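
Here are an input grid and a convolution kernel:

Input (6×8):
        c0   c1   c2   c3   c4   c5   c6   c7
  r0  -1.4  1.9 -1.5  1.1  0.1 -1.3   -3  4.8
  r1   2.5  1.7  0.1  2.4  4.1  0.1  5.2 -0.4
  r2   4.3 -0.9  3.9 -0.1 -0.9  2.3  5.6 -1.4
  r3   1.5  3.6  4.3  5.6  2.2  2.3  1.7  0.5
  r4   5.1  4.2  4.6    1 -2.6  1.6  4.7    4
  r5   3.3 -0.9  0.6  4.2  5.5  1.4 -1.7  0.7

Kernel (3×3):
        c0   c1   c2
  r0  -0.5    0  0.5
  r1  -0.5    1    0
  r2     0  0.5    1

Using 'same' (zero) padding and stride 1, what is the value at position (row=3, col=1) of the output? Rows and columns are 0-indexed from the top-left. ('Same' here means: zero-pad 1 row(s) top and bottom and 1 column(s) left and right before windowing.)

9.35

The receptive field on the zero-padded input at this output position is [4.3 -0.9 3.9 / 1.5 3.6 4.3 / 5.1 4.2 4.6]. Elementwise product with the kernel and sum: 4.3·-0.5 + 3.9·0.5 + 1.5·-0.5 + 3.6·1 + 4.2·0.5 + 4.6·1.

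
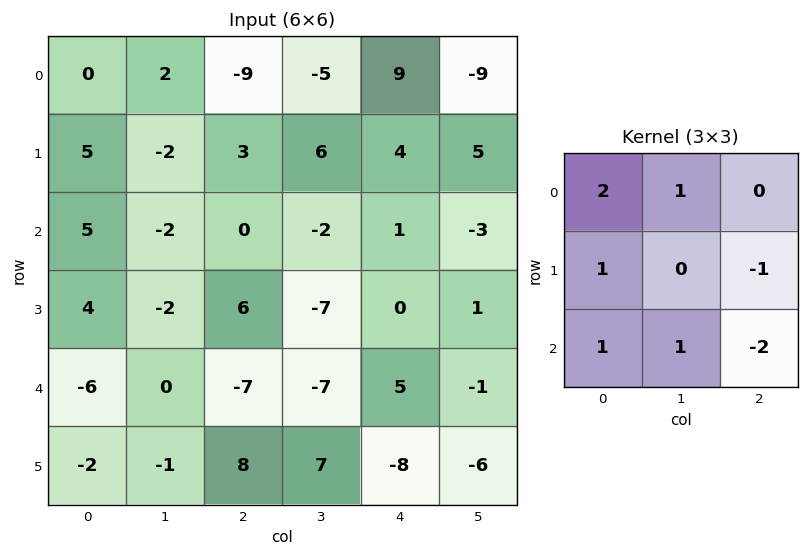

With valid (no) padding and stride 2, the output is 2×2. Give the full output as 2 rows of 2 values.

7 -28
14 -20

Output[0,0]: The receptive field on the input at this output position is [0 2 -9 / 5 -2 3 / 5 -2 0]. Elementwise product with the kernel and sum: 0·2 + 2·1 + 5·1 + 3·-1 + 5·1 + -2·1 + 0·-2.
Output[0,1]: The receptive field on the input at this output position is [-9 -5 9 / 3 6 4 / 0 -2 1]. Elementwise product with the kernel and sum: -9·2 + -5·1 + 3·1 + 4·-1 + 0·1 + -2·1 + 1·-2.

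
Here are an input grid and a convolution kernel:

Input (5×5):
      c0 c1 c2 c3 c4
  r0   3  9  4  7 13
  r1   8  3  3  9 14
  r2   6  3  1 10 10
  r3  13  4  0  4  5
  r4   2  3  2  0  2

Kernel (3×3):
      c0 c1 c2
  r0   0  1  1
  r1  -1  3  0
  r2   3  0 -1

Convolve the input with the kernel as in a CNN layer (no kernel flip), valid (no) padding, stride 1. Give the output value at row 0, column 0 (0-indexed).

The receptive field on the input at this output position is [3 9 4 / 8 3 3 / 6 3 1]. Elementwise product with the kernel and sum: 9·1 + 4·1 + 8·-1 + 3·3 + 6·3 + 1·-1.

31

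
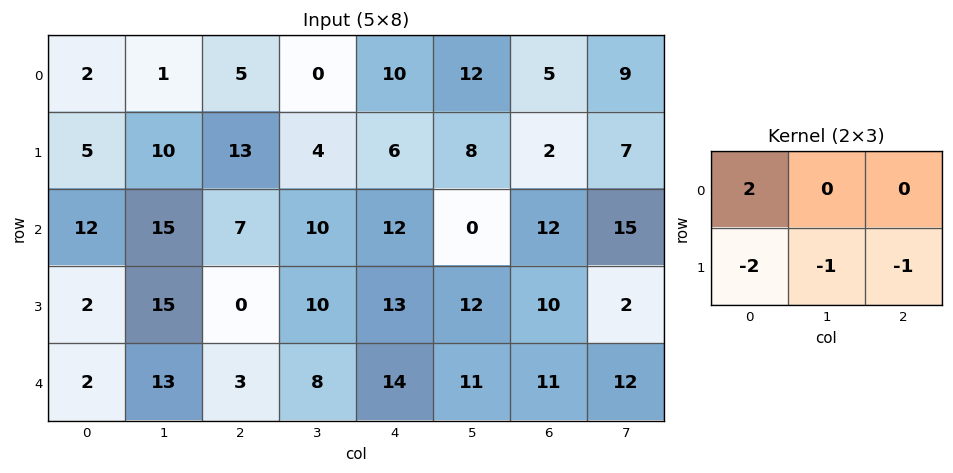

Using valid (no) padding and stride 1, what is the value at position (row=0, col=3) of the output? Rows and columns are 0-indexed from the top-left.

-22

The receptive field on the input at this output position is [0 10 12 / 4 6 8]. Elementwise product with the kernel and sum: 0·2 + 4·-2 + 6·-1 + 8·-1.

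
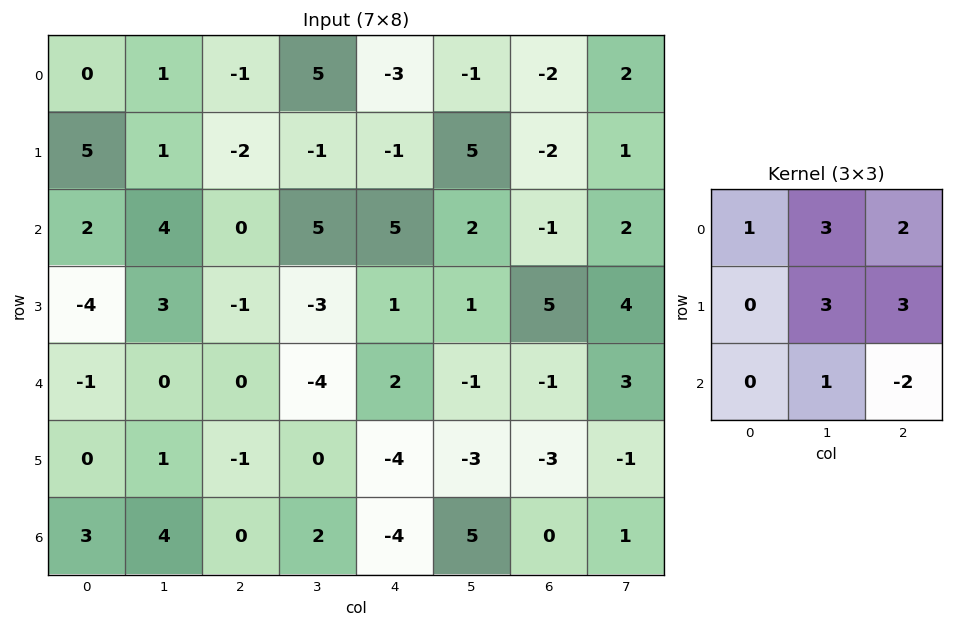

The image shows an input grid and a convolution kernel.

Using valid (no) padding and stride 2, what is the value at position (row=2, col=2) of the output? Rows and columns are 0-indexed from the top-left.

-16

The receptive field on the input at this output position is [2 -1 -1 / -4 -3 -3 / -4 5 0]. Elementwise product with the kernel and sum: 2·1 + -1·3 + -1·2 + -3·3 + -3·3 + 5·1 + 0·-2.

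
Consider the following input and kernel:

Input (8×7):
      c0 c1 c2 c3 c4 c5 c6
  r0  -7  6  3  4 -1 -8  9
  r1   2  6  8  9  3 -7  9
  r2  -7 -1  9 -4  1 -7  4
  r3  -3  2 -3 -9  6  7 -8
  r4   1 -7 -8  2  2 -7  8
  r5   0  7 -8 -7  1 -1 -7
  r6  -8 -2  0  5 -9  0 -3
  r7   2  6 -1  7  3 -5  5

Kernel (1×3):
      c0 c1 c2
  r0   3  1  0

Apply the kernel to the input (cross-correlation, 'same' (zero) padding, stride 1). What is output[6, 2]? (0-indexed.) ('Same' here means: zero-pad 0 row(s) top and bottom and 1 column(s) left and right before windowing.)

The receptive field on the zero-padded input at this output position is [-2 0 5]. Elementwise product with the kernel and sum: -2·3 + 0·1.

-6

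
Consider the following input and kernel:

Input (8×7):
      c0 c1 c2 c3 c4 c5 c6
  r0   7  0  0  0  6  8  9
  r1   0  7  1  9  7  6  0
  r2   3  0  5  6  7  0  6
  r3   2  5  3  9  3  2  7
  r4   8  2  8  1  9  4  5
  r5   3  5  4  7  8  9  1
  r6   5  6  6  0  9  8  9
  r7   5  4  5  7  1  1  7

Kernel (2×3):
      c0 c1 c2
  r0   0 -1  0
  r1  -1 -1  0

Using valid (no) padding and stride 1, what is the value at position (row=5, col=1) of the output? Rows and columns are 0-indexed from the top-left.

-16

The receptive field on the input at this output position is [5 4 7 / 6 6 0]. Elementwise product with the kernel and sum: 4·-1 + 6·-1 + 6·-1.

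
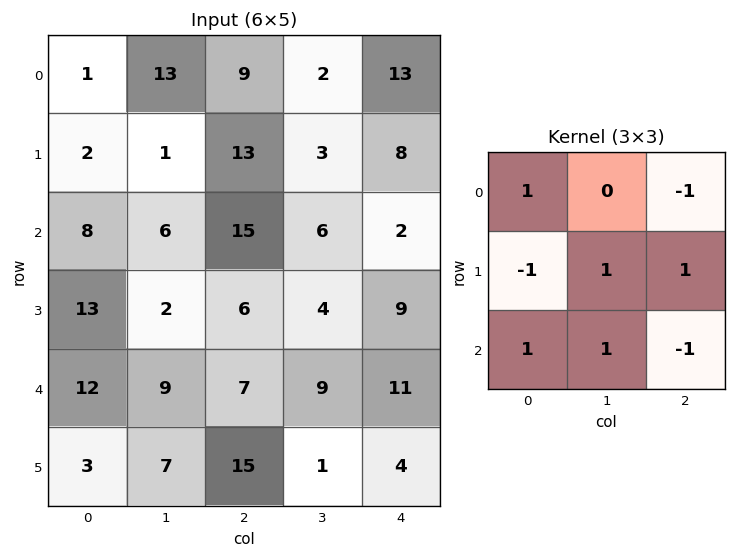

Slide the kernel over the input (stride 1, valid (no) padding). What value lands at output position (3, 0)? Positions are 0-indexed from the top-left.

6

The receptive field on the input at this output position is [13 2 6 / 12 9 7 / 3 7 15]. Elementwise product with the kernel and sum: 13·1 + 6·-1 + 12·-1 + 9·1 + 7·1 + 3·1 + 7·1 + 15·-1.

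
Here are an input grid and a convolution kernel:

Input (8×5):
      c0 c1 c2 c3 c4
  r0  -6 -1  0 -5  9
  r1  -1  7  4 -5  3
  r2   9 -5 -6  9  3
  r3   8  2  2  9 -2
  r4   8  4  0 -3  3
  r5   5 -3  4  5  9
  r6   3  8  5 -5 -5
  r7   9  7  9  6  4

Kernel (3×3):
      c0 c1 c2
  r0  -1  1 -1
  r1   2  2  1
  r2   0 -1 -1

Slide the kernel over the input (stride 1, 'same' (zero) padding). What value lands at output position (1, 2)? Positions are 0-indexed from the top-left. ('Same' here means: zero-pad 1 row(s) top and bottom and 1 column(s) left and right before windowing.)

20

The receptive field on the zero-padded input at this output position is [-1 0 -5 / 7 4 -5 / -5 -6 9]. Elementwise product with the kernel and sum: -1·-1 + 0·1 + -5·-1 + 7·2 + 4·2 + -5·1 + -6·-1 + 9·-1.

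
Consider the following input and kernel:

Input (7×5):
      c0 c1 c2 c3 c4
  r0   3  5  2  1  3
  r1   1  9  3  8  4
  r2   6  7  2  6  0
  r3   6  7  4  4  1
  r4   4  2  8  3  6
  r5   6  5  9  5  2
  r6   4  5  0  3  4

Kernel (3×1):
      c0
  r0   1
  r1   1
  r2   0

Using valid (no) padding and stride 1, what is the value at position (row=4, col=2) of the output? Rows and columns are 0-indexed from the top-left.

The receptive field on the input at this output position is [8 / 9 / 0]. Elementwise product with the kernel and sum: 8·1 + 9·1.

17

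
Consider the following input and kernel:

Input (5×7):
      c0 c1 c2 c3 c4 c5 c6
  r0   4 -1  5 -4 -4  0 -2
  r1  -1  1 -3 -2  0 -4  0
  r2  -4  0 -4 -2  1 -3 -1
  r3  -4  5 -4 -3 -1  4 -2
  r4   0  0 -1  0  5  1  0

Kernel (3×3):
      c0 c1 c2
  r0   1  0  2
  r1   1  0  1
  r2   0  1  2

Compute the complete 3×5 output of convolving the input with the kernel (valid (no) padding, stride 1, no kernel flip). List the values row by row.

2 -18 -6 -15 -13
-18 -15 -11 -8 0
-22 -3 3 0 -3

Output[0,0]: The receptive field on the input at this output position is [4 -1 5 / -1 1 -3 / -4 0 -4]. Elementwise product with the kernel and sum: 4·1 + 5·2 + -1·1 + -3·1 + 0·1 + -4·2.
Output[0,1]: The receptive field on the input at this output position is [-1 5 -4 / 1 -3 -2 / 0 -4 -2]. Elementwise product with the kernel and sum: -1·1 + -4·2 + 1·1 + -2·1 + -4·1 + -2·2.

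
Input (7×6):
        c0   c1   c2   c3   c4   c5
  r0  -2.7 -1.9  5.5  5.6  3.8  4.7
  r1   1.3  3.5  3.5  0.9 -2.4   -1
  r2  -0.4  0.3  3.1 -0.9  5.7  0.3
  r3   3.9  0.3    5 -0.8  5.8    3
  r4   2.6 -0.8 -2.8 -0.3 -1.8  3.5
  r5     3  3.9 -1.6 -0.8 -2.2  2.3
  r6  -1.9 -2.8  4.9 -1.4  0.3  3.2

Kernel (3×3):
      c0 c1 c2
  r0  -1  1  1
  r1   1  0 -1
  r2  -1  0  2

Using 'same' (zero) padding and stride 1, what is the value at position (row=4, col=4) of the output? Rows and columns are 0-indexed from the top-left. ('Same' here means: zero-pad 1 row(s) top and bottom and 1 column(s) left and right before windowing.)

The receptive field on the zero-padded input at this output position is [-0.8 5.8 3 / -0.3 -1.8 3.5 / -0.8 -2.2 2.3]. Elementwise product with the kernel and sum: -0.8·-1 + 5.8·1 + 3·1 + -0.3·1 + 3.5·-1 + -0.8·-1 + 2.3·2.

11.2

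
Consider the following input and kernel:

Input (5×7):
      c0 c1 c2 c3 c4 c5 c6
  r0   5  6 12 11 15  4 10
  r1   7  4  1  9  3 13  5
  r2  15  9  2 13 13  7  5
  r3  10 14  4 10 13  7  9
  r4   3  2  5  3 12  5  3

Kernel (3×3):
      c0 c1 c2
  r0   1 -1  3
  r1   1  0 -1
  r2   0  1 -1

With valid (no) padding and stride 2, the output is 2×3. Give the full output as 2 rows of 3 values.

Output[0,0]: The receptive field on the input at this output position is [5 6 12 / 7 4 1 / 15 9 2]. Elementwise product with the kernel and sum: 5·1 + 6·-1 + 12·3 + 7·1 + 1·-1 + 9·1 + 2·-1.

48 44 41
15 10 27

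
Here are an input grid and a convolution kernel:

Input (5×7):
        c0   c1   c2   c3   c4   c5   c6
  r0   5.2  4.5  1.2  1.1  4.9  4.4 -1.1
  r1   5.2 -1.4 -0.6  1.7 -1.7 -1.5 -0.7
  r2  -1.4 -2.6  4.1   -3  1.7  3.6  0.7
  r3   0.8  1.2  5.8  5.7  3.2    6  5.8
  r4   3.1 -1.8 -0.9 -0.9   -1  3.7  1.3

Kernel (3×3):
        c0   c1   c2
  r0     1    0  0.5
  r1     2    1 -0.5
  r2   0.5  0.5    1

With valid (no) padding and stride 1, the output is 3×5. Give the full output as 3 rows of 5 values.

Output[0,0]: The receptive field on the input at this output position is [5.2 4.5 1.2 / 5.2 -1.4 -0.6 / -1.4 -2.6 4.1]. Elementwise product with the kernel and sum: 5.2·1 + 1.2·0.5 + 5.2·2 + -1.4·1 + -0.6·-0.5 + -1.4·0.5 + -2.6·0.5 + 4.1·1.
Output[0,1]: The receptive field on the input at this output position is [4.5 1.2 1.1 / -1.4 -0.6 1.7 / -2.6 4.1 -3]. Elementwise product with the kernel and sum: 4.5·1 + 1.1·0.5 + -1.4·2 + -0.6·1 + 1.7·-0.5 + -2.6·0.5 + 4.1·0.5 + -3·1.

17.2 -1.45 7.25 8.7 3.15
4.25 9.05 11.85 5.3 15
0.3 -1 18.75 13.15 14.2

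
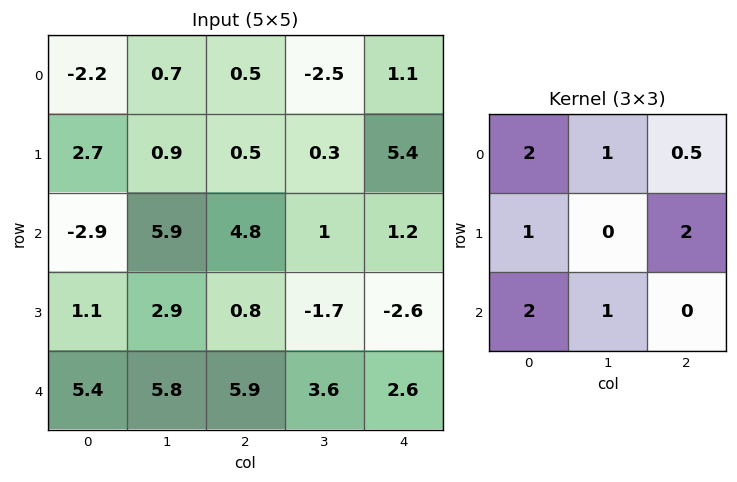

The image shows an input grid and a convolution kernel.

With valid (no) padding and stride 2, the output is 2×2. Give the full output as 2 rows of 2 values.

Output[0,0]: The receptive field on the input at this output position is [-2.2 0.7 0.5 / 2.7 0.9 0.5 / -2.9 5.9 4.8]. Elementwise product with the kernel and sum: -2.2·2 + 0.7·1 + 0.5·0.5 + 2.7·1 + 0.5·2 + -2.9·2 + 5.9·1.

0.35 20.95
21.8 22.2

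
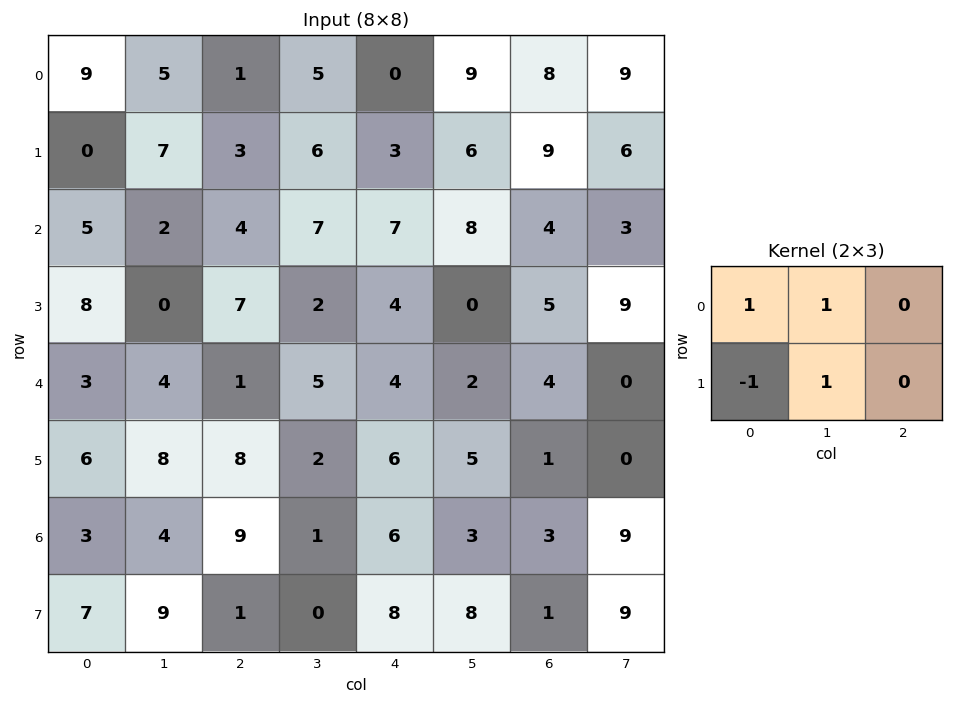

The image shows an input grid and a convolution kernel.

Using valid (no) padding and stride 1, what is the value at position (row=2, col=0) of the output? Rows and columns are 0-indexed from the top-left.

The receptive field on the input at this output position is [5 2 4 / 8 0 7]. Elementwise product with the kernel and sum: 5·1 + 2·1 + 8·-1 + 0·1.

-1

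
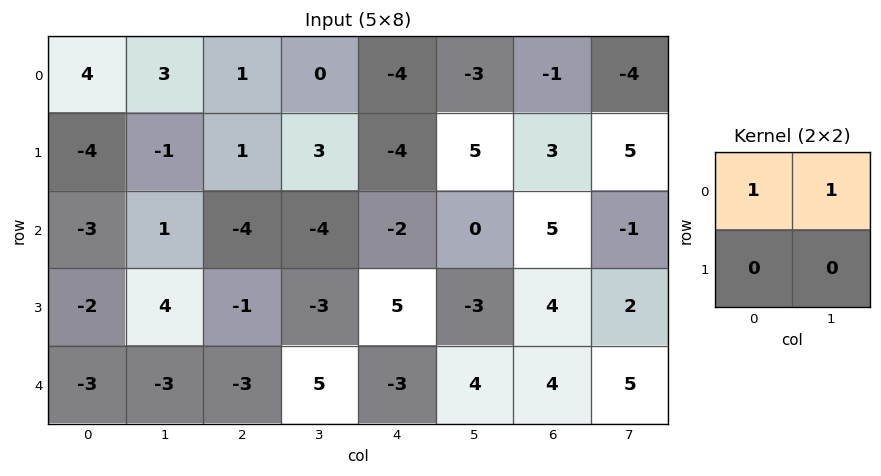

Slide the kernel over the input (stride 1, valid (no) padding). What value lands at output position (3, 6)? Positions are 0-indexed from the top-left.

The receptive field on the input at this output position is [4 2 / 4 5]. Elementwise product with the kernel and sum: 4·1 + 2·1.

6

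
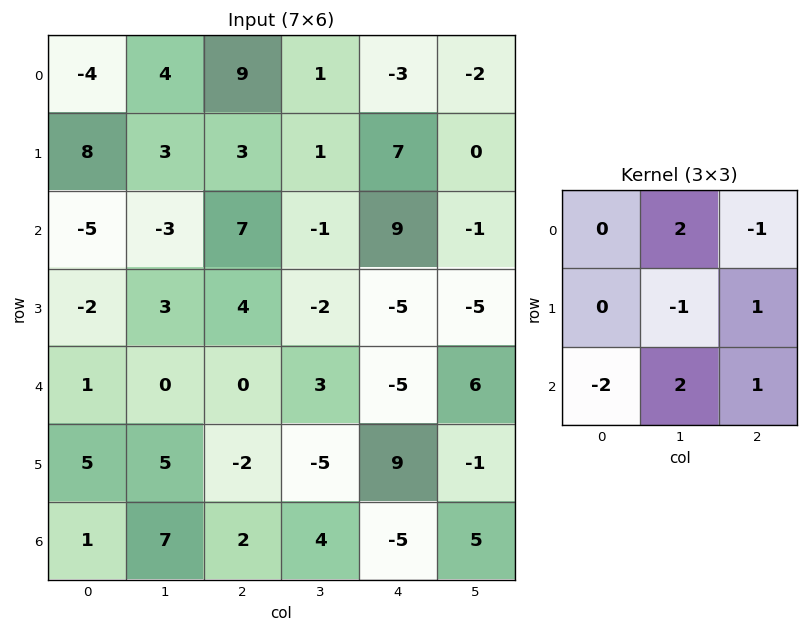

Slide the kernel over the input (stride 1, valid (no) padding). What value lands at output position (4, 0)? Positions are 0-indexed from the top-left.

7

The receptive field on the input at this output position is [1 0 0 / 5 5 -2 / 1 7 2]. Elementwise product with the kernel and sum: 0·2 + 0·-1 + 5·-1 + -2·1 + 1·-2 + 7·2 + 2·1.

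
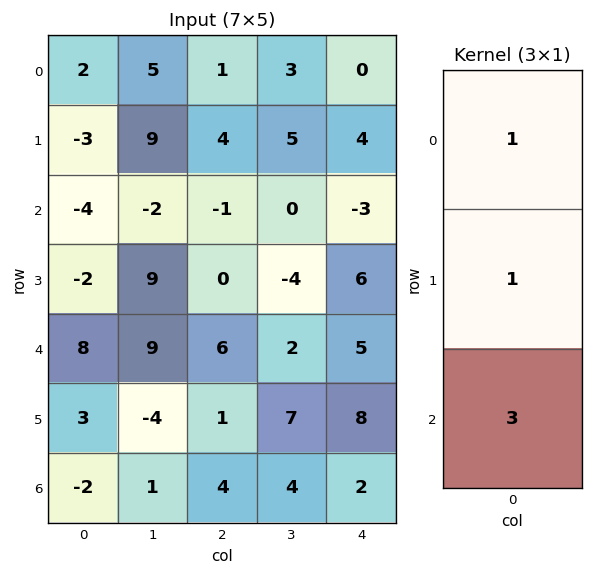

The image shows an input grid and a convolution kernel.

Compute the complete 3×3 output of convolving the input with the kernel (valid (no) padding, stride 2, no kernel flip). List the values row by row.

Output[0,0]: The receptive field on the input at this output position is [2 / -3 / -4]. Elementwise product with the kernel and sum: 2·1 + -3·1 + -4·3.
Output[0,1]: The receptive field on the input at this output position is [1 / 4 / -1]. Elementwise product with the kernel and sum: 1·1 + 4·1 + -1·3.

-13 2 -5
18 17 18
5 19 19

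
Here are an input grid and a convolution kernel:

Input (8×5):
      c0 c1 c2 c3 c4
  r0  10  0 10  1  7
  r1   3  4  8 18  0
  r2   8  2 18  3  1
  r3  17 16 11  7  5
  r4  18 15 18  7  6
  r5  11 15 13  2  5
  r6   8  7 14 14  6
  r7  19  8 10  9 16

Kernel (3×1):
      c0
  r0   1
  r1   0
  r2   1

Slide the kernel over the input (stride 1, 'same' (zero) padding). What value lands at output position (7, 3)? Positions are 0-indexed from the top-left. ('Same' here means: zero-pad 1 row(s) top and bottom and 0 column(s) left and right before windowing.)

The receptive field on the zero-padded input at this output position is [14 / 9 / 0]. Elementwise product with the kernel and sum: 14·1 + 0·1.

14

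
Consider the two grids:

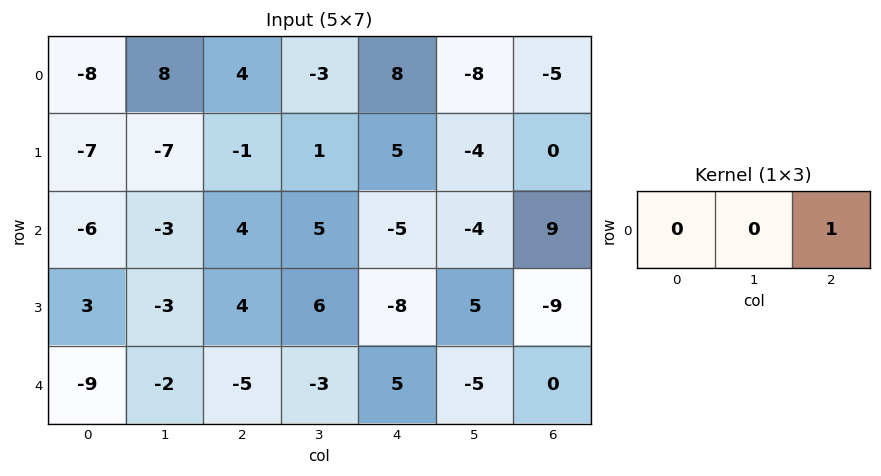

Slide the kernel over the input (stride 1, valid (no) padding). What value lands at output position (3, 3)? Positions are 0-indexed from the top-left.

The receptive field on the input at this output position is [6 -8 5]. Elementwise product with the kernel and sum: 5·1.

5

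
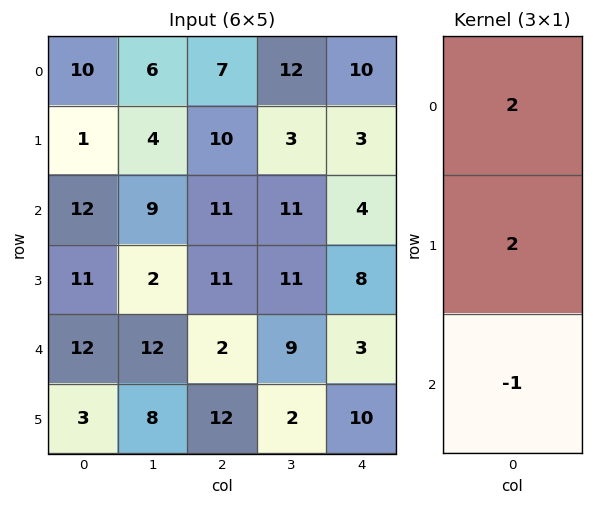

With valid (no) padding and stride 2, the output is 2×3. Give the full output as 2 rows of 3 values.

10 23 22
34 42 21

Output[0,0]: The receptive field on the input at this output position is [10 / 1 / 12]. Elementwise product with the kernel and sum: 10·2 + 1·2 + 12·-1.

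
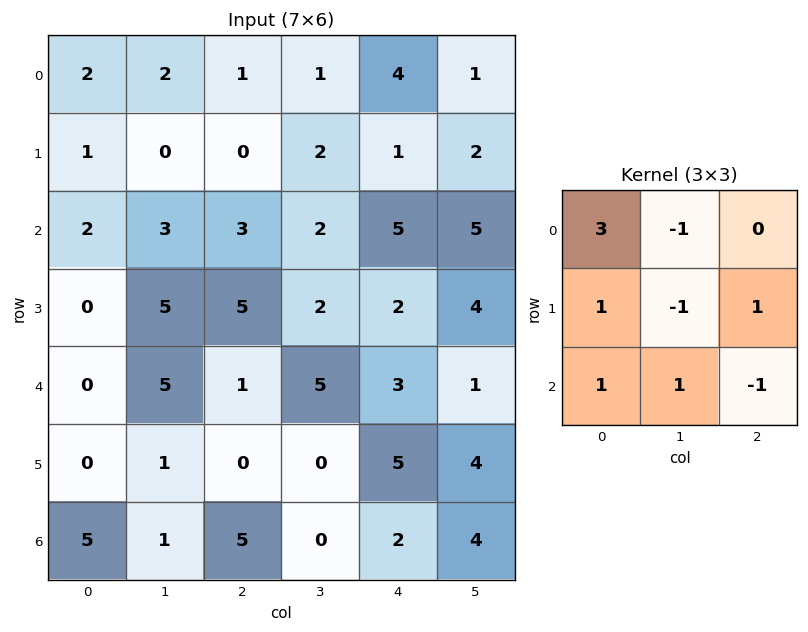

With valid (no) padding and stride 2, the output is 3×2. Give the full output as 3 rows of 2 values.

Output[0,0]: The receptive field on the input at this output position is [2 2 1 / 1 0 0 / 2 3 3]. Elementwise product with the kernel and sum: 2·3 + 2·-1 + 1·1 + 0·-1 + 0·1 + 2·1 + 3·1 + 3·-1.
Output[0,1]: The receptive field on the input at this output position is [1 1 4 / 0 2 1 / 3 2 5]. Elementwise product with the kernel and sum: 1·3 + 1·-1 + 0·1 + 2·-1 + 1·1 + 3·1 + 2·1 + 5·-1.

7 1
7 15
-5 6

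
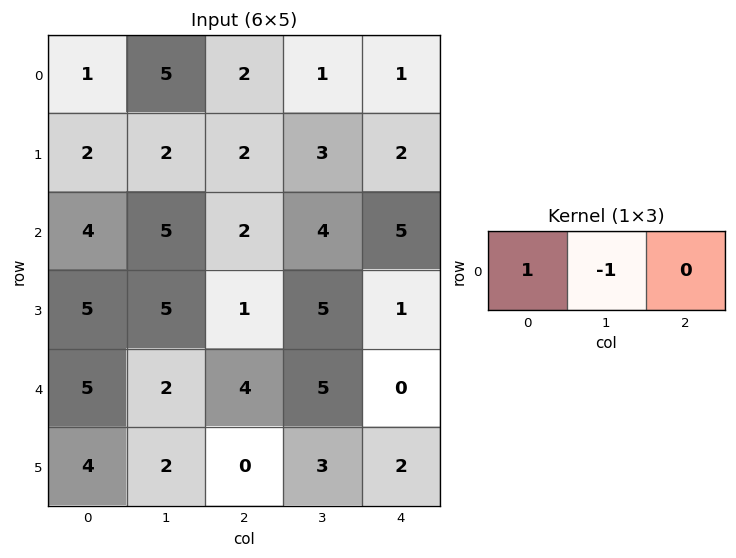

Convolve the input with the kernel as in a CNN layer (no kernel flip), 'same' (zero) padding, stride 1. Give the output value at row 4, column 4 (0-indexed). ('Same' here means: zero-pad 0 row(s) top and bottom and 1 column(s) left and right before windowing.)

5

The receptive field on the zero-padded input at this output position is [5 0 0]. Elementwise product with the kernel and sum: 5·1 + 0·-1.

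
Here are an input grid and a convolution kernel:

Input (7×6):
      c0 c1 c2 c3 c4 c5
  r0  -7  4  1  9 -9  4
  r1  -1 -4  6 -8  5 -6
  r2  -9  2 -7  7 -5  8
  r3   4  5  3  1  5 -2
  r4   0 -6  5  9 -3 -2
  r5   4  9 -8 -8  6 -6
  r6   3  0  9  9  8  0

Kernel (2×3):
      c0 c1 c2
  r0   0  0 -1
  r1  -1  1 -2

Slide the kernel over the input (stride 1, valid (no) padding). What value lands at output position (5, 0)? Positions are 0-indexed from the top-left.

-13

The receptive field on the input at this output position is [4 9 -8 / 3 0 9]. Elementwise product with the kernel and sum: -8·-1 + 3·-1 + 0·1 + 9·-2.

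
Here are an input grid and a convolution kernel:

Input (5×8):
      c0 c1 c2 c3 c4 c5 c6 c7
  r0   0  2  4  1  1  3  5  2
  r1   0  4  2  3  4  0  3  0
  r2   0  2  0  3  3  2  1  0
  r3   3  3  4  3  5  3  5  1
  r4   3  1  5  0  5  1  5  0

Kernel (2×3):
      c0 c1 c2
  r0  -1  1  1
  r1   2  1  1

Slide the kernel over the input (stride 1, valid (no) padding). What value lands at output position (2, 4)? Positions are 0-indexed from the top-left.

18

The receptive field on the input at this output position is [3 2 1 / 5 3 5]. Elementwise product with the kernel and sum: 3·-1 + 2·1 + 1·1 + 5·2 + 3·1 + 5·1.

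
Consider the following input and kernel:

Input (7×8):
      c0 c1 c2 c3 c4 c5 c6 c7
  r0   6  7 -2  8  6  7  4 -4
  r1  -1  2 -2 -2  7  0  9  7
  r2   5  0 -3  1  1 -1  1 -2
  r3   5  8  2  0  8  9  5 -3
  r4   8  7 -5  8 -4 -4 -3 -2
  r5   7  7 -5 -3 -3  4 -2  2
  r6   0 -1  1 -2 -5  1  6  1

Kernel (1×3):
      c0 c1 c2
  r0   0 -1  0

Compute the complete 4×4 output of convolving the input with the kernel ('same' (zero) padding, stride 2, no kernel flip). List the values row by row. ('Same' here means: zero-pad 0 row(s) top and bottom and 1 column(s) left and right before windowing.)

-6 2 -6 -4
-5 3 -1 -1
-8 5 4 3
0 -1 5 -6

Output[0,0]: The receptive field on the zero-padded input at this output position is [0 6 7]. Elementwise product with the kernel and sum: 6·-1.
Output[0,1]: The receptive field on the zero-padded input at this output position is [7 -2 8]. Elementwise product with the kernel and sum: -2·-1.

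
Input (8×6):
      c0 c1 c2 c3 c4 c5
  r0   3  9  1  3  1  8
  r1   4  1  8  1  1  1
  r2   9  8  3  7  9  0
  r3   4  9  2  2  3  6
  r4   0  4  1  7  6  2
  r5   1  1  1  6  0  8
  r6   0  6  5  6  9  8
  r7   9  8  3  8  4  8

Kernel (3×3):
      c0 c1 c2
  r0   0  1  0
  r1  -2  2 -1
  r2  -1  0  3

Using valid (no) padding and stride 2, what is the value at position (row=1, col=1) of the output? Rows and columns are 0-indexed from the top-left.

21

The receptive field on the input at this output position is [3 7 9 / 2 2 3 / 1 7 6]. Elementwise product with the kernel and sum: 7·1 + 2·-2 + 2·2 + 3·-1 + 1·-1 + 6·3.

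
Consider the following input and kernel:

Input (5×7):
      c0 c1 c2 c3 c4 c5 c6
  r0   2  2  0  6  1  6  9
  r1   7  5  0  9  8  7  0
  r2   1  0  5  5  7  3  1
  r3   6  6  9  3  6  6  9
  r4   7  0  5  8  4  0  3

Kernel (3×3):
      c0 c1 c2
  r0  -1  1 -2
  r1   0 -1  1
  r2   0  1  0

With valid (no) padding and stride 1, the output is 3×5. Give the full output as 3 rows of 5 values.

-5 0 8 -11 -17
9 -14 -2 -13 3
-8 -6 -3 0 -3

Output[0,0]: The receptive field on the input at this output position is [2 2 0 / 7 5 0 / 1 0 5]. Elementwise product with the kernel and sum: 2·-1 + 2·1 + 0·-2 + 5·-1 + 0·1 + 0·1.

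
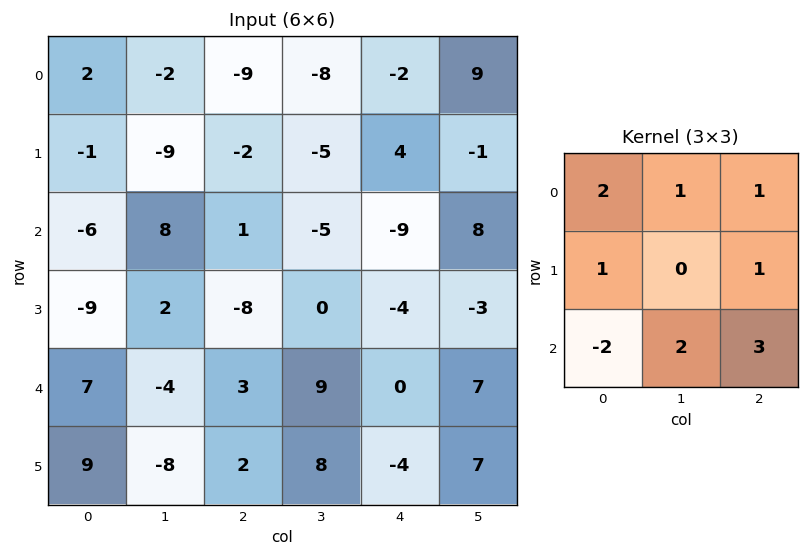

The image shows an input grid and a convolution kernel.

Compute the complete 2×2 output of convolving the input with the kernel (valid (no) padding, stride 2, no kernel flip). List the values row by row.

21 -65
-33 -12

Output[0,0]: The receptive field on the input at this output position is [2 -2 -9 / -1 -9 -2 / -6 8 1]. Elementwise product with the kernel and sum: 2·2 + -2·1 + -9·1 + -1·1 + -2·1 + -6·-2 + 8·2 + 1·3.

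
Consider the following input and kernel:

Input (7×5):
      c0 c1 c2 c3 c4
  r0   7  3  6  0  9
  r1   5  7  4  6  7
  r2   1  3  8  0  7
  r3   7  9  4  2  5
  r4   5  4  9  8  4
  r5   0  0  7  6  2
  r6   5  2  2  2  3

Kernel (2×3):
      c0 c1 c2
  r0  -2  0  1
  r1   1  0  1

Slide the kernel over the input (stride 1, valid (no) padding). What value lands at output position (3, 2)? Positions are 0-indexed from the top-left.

10

The receptive field on the input at this output position is [4 2 5 / 9 8 4]. Elementwise product with the kernel and sum: 4·-2 + 5·1 + 9·1 + 4·1.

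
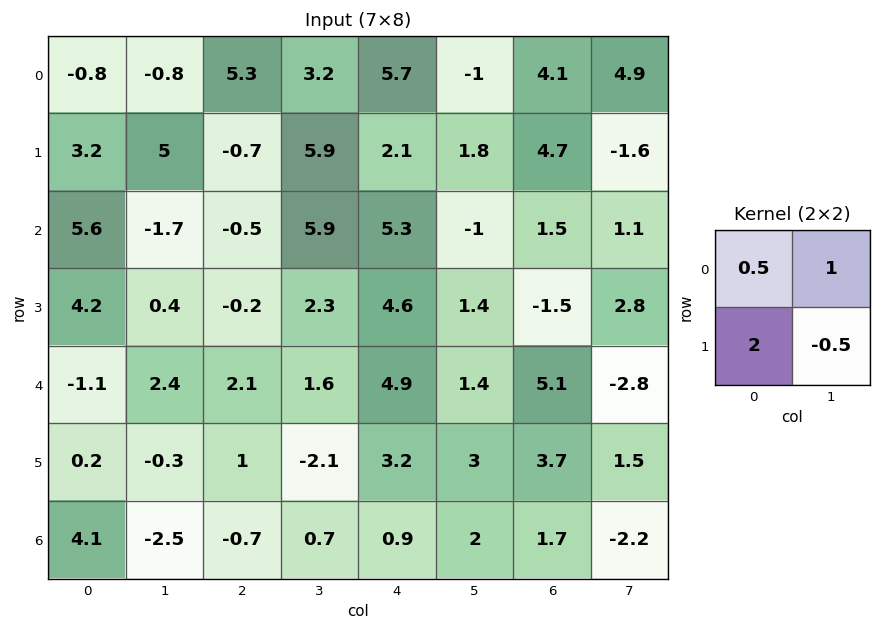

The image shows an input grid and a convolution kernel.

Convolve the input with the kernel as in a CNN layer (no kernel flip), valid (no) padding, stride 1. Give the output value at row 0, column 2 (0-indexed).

1.5

The receptive field on the input at this output position is [5.3 3.2 / -0.7 5.9]. Elementwise product with the kernel and sum: 5.3·0.5 + 3.2·1 + -0.7·2 + 5.9·-0.5.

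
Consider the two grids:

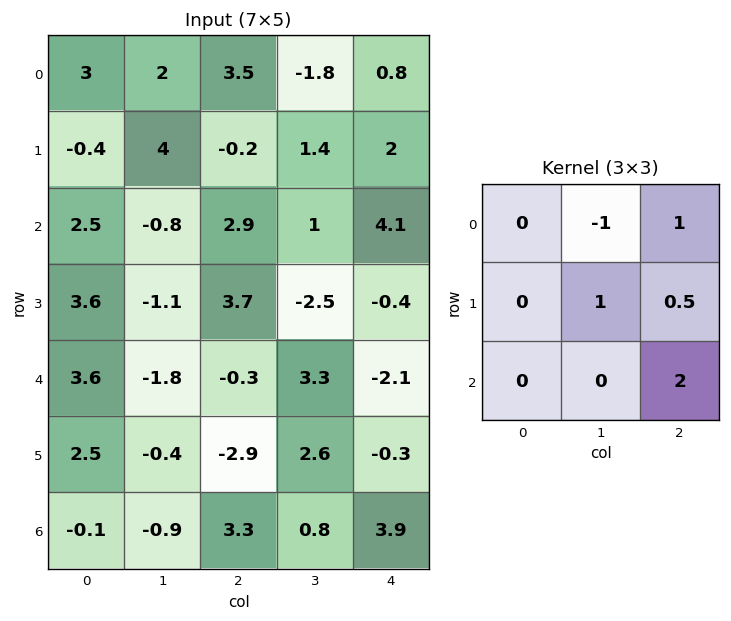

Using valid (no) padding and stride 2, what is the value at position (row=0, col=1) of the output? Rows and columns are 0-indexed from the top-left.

13.2

The receptive field on the input at this output position is [3.5 -1.8 0.8 / -0.2 1.4 2 / 2.9 1 4.1]. Elementwise product with the kernel and sum: -1.8·-1 + 0.8·1 + 1.4·1 + 2·0.5 + 4.1·2.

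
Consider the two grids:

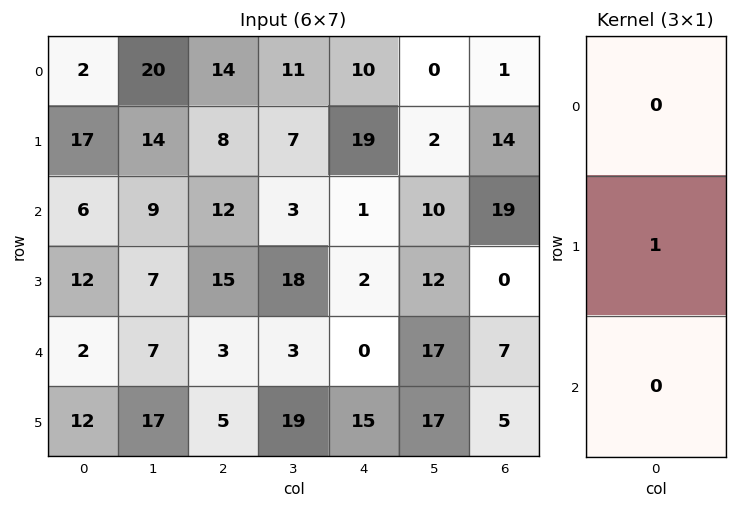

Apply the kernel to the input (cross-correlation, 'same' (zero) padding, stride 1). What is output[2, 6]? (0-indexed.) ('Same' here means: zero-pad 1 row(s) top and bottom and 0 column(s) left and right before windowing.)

19

The receptive field on the zero-padded input at this output position is [14 / 19 / 0]. Elementwise product with the kernel and sum: 19·1.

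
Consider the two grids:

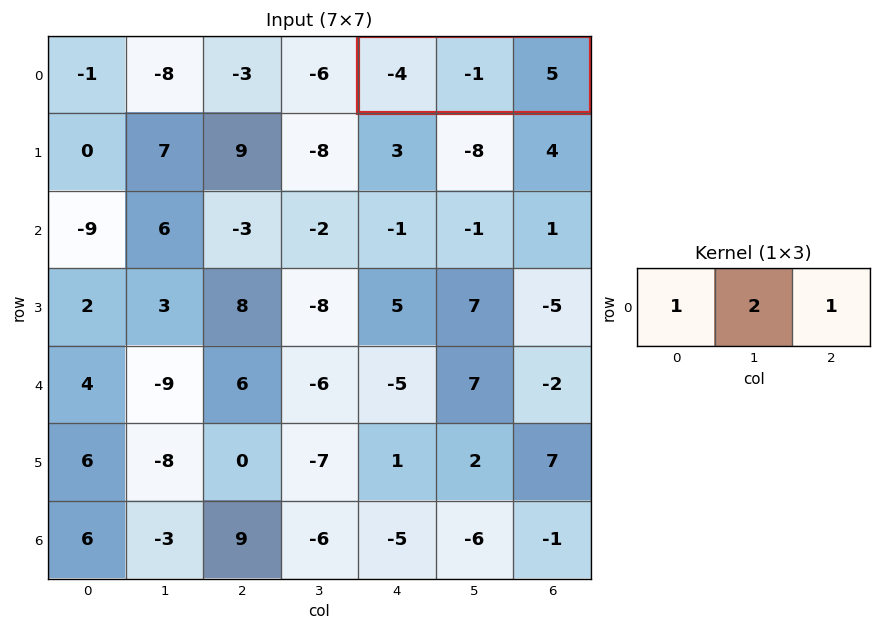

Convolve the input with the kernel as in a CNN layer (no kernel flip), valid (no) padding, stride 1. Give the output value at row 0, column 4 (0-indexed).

The receptive field on the input at this output position is [-4 -1 5]. Elementwise product with the kernel and sum: -4·1 + -1·2 + 5·1.

-1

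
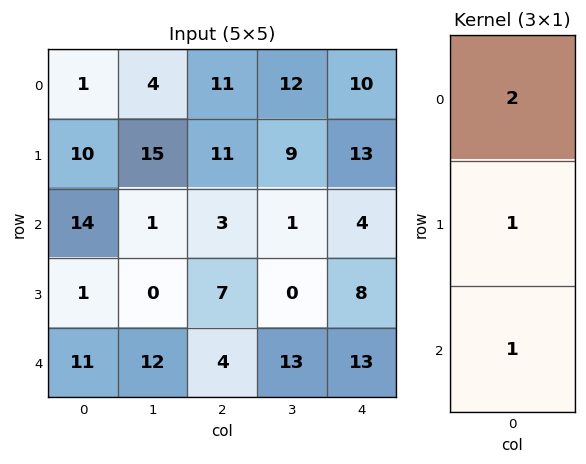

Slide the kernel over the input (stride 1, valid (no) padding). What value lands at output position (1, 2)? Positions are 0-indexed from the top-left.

The receptive field on the input at this output position is [11 / 3 / 7]. Elementwise product with the kernel and sum: 11·2 + 3·1 + 7·1.

32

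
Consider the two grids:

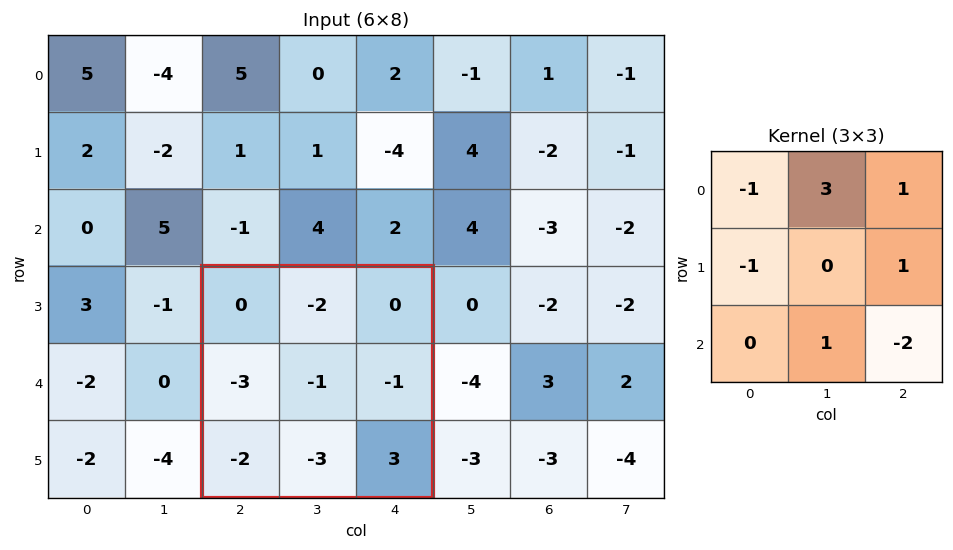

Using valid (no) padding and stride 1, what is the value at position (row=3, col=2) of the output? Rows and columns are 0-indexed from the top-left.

The receptive field on the input at this output position is [0 -2 0 / -3 -1 -1 / -2 -3 3]. Elementwise product with the kernel and sum: 0·-1 + -2·3 + 0·1 + -3·-1 + -1·1 + -3·1 + 3·-2.

-13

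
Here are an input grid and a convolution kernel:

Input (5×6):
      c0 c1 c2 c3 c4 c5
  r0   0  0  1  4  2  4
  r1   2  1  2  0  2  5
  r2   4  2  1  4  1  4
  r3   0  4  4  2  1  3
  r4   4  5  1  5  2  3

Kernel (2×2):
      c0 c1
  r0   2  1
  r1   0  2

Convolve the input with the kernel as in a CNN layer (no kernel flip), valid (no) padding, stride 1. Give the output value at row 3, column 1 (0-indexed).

The receptive field on the input at this output position is [4 4 / 5 1]. Elementwise product with the kernel and sum: 4·2 + 4·1 + 1·2.

14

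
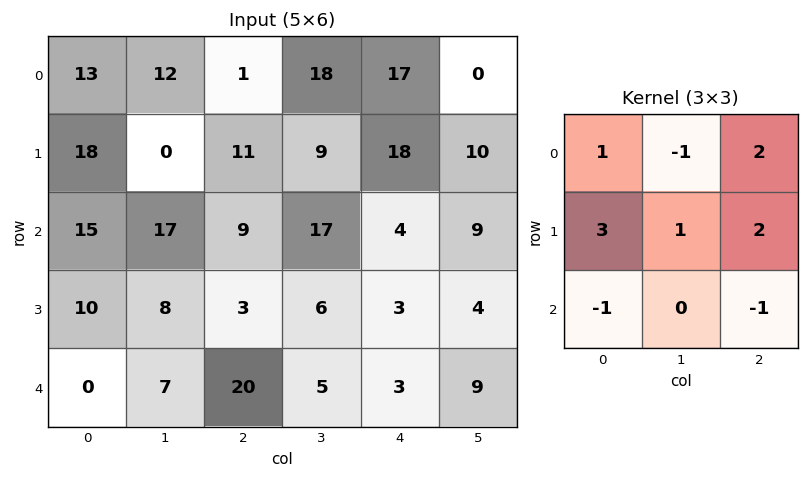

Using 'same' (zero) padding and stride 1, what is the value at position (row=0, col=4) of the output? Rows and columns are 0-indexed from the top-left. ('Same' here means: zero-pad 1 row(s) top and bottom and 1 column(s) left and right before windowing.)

The receptive field on the zero-padded input at this output position is [0 0 0 / 18 17 0 / 9 18 10]. Elementwise product with the kernel and sum: 0·1 + 0·-1 + 0·2 + 18·3 + 17·1 + 0·2 + 9·-1 + 10·-1.

52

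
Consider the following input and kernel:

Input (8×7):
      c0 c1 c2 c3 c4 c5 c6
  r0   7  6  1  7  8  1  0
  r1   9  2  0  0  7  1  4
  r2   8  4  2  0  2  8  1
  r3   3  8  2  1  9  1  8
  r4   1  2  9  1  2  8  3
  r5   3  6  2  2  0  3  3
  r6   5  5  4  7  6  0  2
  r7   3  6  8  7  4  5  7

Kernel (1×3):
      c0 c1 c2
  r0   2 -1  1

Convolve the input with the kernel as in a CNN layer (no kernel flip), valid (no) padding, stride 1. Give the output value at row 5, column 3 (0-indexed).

The receptive field on the input at this output position is [2 0 3]. Elementwise product with the kernel and sum: 2·2 + 0·-1 + 3·1.

7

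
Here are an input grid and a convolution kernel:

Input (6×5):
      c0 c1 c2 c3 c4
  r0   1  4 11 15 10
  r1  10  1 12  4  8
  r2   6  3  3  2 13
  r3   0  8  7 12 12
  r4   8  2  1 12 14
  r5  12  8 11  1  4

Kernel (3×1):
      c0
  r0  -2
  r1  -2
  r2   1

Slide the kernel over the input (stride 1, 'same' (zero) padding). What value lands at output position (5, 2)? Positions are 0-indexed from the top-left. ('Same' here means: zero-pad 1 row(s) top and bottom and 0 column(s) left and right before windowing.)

-24

The receptive field on the zero-padded input at this output position is [1 / 11 / 0]. Elementwise product with the kernel and sum: 1·-2 + 11·-2 + 0·1.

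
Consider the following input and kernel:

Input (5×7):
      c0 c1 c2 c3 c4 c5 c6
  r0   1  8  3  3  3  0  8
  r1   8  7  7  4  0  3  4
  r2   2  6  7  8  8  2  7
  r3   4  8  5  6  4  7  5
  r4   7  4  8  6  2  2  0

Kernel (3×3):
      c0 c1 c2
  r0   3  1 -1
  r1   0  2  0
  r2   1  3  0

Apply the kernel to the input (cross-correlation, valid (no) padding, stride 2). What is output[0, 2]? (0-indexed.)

21

The receptive field on the input at this output position is [3 0 8 / 0 3 4 / 8 2 7]. Elementwise product with the kernel and sum: 3·3 + 0·1 + 8·-1 + 3·2 + 8·1 + 2·3.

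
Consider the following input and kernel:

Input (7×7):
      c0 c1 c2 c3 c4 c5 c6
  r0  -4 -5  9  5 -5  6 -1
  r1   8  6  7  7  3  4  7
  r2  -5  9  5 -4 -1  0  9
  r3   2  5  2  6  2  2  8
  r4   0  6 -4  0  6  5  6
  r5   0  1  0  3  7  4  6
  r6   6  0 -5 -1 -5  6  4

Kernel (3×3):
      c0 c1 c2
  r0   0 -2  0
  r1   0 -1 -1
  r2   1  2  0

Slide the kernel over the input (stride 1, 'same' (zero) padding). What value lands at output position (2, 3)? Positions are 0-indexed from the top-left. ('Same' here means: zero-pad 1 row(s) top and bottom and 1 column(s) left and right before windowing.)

The receptive field on the zero-padded input at this output position is [7 7 3 / 5 -4 -1 / 2 6 2]. Elementwise product with the kernel and sum: 7·-2 + -4·-1 + -1·-1 + 2·1 + 6·2.

5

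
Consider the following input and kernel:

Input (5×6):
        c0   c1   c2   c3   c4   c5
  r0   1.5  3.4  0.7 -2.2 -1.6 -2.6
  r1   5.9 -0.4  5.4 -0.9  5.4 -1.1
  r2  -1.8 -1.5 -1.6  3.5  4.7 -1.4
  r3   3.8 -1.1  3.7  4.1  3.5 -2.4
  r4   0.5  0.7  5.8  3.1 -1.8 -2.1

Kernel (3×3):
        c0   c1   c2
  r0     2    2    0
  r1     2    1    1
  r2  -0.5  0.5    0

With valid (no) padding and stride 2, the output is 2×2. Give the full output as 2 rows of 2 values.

26.75 14.85
3.7 17.45

Output[0,0]: The receptive field on the input at this output position is [1.5 3.4 0.7 / 5.9 -0.4 5.4 / -1.8 -1.5 -1.6]. Elementwise product with the kernel and sum: 1.5·2 + 3.4·2 + 5.9·2 + -0.4·1 + 5.4·1 + -1.8·-0.5 + -1.5·0.5.
Output[0,1]: The receptive field on the input at this output position is [0.7 -2.2 -1.6 / 5.4 -0.9 5.4 / -1.6 3.5 4.7]. Elementwise product with the kernel and sum: 0.7·2 + -2.2·2 + 5.4·2 + -0.9·1 + 5.4·1 + -1.6·-0.5 + 3.5·0.5.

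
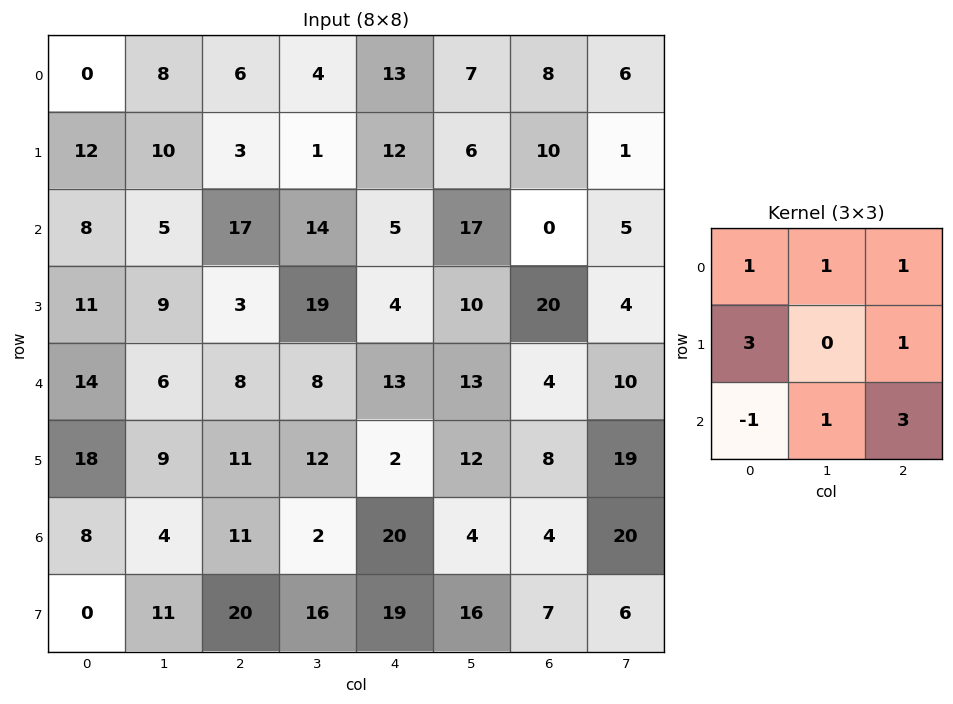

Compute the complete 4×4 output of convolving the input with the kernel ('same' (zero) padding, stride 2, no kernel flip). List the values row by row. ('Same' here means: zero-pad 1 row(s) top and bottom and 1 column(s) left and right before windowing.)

50 24 48 34
65 94 93 95
71 95 96 136
64 103 87 80

Output[0,0]: The receptive field on the zero-padded input at this output position is [0 0 0 / 0 0 8 / 0 12 10]. Elementwise product with the kernel and sum: 0·1 + 0·1 + 0·1 + 0·3 + 8·1 + 0·-1 + 12·1 + 10·3.
Output[0,1]: The receptive field on the zero-padded input at this output position is [0 0 0 / 8 6 4 / 10 3 1]. Elementwise product with the kernel and sum: 0·1 + 0·1 + 0·1 + 8·3 + 4·1 + 10·-1 + 3·1 + 1·3.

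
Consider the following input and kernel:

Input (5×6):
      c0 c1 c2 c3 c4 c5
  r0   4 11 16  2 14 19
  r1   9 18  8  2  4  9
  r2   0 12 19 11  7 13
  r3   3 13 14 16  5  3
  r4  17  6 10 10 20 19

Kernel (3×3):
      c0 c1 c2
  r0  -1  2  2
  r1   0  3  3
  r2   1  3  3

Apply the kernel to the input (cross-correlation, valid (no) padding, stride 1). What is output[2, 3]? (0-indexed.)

180

The receptive field on the input at this output position is [11 7 13 / 16 5 3 / 10 20 19]. Elementwise product with the kernel and sum: 11·-1 + 7·2 + 13·2 + 5·3 + 3·3 + 10·1 + 20·3 + 19·3.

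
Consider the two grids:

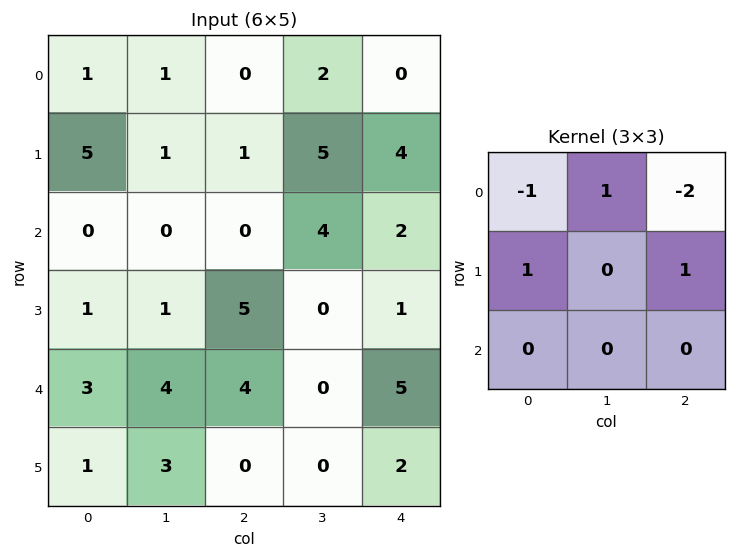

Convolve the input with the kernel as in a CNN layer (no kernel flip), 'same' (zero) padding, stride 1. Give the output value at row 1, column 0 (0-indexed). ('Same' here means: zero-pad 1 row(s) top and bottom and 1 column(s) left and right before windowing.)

0

The receptive field on the zero-padded input at this output position is [0 1 1 / 0 5 1 / 0 0 0]. Elementwise product with the kernel and sum: 0·-1 + 1·1 + 1·-2 + 0·1 + 1·1.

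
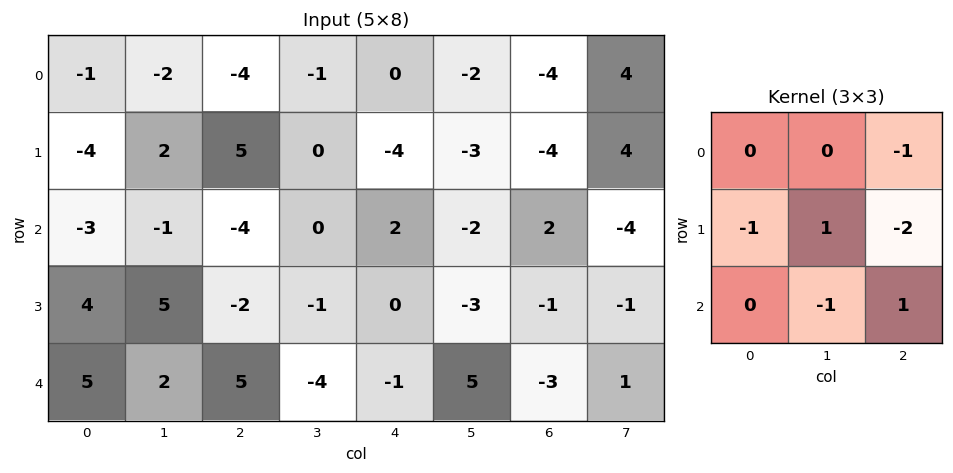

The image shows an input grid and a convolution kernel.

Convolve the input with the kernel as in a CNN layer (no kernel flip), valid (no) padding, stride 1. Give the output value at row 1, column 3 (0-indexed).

6

The receptive field on the input at this output position is [0 -4 -3 / 0 2 -2 / -1 0 -3]. Elementwise product with the kernel and sum: -3·-1 + 0·-1 + 2·1 + -2·-2 + 0·-1 + -3·1.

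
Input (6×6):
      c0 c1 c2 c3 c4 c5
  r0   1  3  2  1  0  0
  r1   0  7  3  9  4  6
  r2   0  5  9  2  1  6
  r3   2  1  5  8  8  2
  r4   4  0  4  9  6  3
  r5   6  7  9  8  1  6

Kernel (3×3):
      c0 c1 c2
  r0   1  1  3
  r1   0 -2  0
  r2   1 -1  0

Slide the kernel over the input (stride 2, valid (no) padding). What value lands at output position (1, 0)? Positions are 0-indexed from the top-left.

34

The receptive field on the input at this output position is [0 5 9 / 2 1 5 / 4 0 4]. Elementwise product with the kernel and sum: 0·1 + 5·1 + 9·3 + 1·-2 + 4·1 + 0·-1.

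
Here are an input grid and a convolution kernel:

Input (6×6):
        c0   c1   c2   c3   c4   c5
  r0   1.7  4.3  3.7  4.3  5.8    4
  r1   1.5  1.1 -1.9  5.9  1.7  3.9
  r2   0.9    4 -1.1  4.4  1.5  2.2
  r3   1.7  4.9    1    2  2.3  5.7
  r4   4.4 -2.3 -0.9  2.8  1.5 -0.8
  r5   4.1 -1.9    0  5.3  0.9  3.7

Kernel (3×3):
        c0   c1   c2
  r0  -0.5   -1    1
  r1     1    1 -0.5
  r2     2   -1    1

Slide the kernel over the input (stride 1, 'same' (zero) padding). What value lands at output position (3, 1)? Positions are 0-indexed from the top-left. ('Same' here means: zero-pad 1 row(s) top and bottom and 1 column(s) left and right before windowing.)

The receptive field on the zero-padded input at this output position is [0.9 4 -1.1 / 1.7 4.9 1 / 4.4 -2.3 -0.9]. Elementwise product with the kernel and sum: 0.9·-0.5 + 4·-1 + -1.1·1 + 1.7·1 + 4.9·1 + 1·-0.5 + 4.4·2 + -2.3·-1 + -0.9·1.

10.75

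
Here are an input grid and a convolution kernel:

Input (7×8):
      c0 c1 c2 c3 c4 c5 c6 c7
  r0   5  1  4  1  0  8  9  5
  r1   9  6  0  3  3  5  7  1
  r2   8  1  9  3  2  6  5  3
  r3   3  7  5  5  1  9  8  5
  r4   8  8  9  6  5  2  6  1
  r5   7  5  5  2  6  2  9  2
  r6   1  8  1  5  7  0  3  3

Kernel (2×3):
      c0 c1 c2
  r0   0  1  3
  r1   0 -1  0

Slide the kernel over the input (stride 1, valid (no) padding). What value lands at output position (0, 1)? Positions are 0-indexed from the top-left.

The receptive field on the input at this output position is [1 4 1 / 6 0 3]. Elementwise product with the kernel and sum: 4·1 + 1·3 + 0·-1.

7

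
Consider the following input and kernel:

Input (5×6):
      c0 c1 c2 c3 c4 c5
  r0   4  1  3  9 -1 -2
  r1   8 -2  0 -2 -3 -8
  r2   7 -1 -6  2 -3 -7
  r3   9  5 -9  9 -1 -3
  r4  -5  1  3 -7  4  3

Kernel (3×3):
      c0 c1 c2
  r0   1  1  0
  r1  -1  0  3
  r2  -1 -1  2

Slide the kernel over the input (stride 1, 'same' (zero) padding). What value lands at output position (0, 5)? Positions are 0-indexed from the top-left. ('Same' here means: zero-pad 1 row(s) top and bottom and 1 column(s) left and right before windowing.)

12

The receptive field on the zero-padded input at this output position is [0 0 0 / -1 -2 0 / -3 -8 0]. Elementwise product with the kernel and sum: 0·1 + 0·1 + -1·-1 + 0·3 + -3·-1 + -8·-1 + 0·2.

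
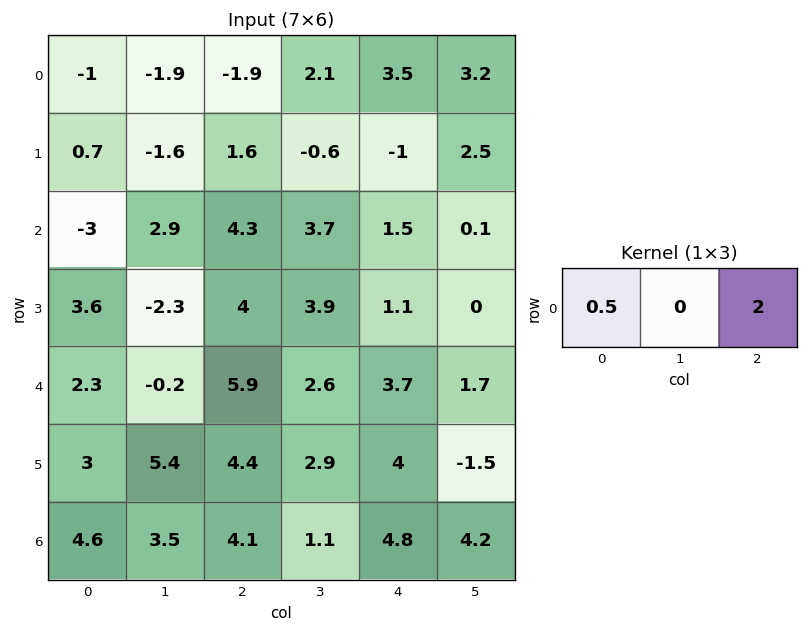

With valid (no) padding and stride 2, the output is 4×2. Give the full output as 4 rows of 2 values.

Output[0,0]: The receptive field on the input at this output position is [-1 -1.9 -1.9]. Elementwise product with the kernel and sum: -1·0.5 + -1.9·2.

-4.3 6.05
7.1 5.15
12.95 10.35
10.5 11.65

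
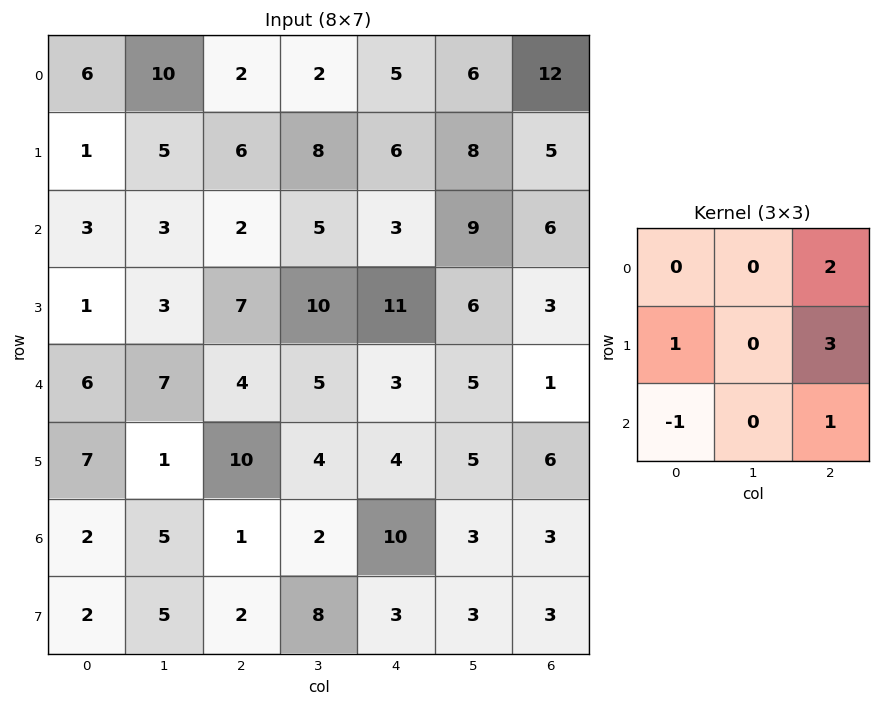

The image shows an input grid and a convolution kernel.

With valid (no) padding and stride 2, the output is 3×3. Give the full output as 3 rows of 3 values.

Output[0,0]: The receptive field on the input at this output position is [6 10 2 / 1 5 6 / 3 3 2]. Elementwise product with the kernel and sum: 2·2 + 1·1 + 6·3 + 3·-1 + 2·1.
Output[0,1]: The receptive field on the input at this output position is [2 2 5 / 6 8 6 / 2 5 3]. Elementwise product with the kernel and sum: 5·2 + 6·1 + 6·3 + 2·-1 + 3·1.

22 35 48
24 45 30
44 37 17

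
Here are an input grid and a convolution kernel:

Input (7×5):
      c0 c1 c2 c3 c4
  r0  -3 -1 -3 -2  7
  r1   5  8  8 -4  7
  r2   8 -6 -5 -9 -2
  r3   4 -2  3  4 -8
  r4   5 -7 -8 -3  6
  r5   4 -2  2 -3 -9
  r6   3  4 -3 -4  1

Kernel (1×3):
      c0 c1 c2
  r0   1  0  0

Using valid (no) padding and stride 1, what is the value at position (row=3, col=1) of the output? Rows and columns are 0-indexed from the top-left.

-2

The receptive field on the input at this output position is [-2 3 4]. Elementwise product with the kernel and sum: -2·1.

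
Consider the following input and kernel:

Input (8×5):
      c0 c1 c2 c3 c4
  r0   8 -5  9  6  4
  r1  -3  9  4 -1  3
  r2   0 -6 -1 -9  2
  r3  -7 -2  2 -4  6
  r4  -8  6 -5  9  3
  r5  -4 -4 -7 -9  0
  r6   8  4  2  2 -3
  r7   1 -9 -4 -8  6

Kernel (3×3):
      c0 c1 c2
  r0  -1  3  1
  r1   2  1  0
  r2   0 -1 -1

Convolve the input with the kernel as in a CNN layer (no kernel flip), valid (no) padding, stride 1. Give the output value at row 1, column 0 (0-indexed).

The receptive field on the input at this output position is [-3 9 4 / 0 -6 -1 / -7 -2 2]. Elementwise product with the kernel and sum: -3·-1 + 9·3 + 4·1 + 0·2 + -6·1 + -2·-1 + 2·-1.

28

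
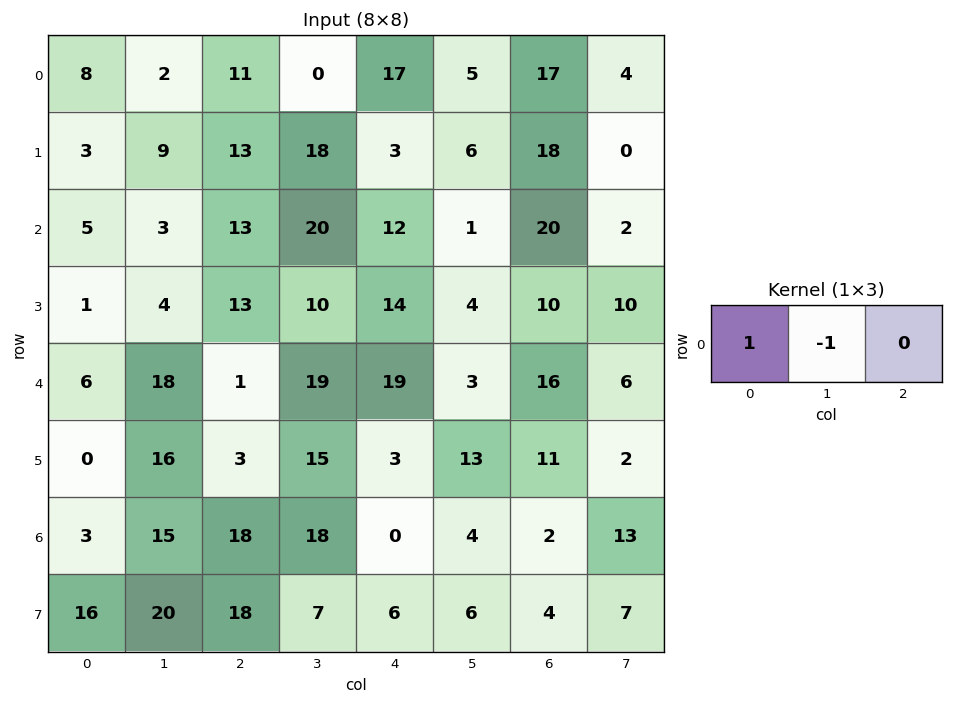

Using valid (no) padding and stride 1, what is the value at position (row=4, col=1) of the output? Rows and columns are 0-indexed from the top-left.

17

The receptive field on the input at this output position is [18 1 19]. Elementwise product with the kernel and sum: 18·1 + 1·-1.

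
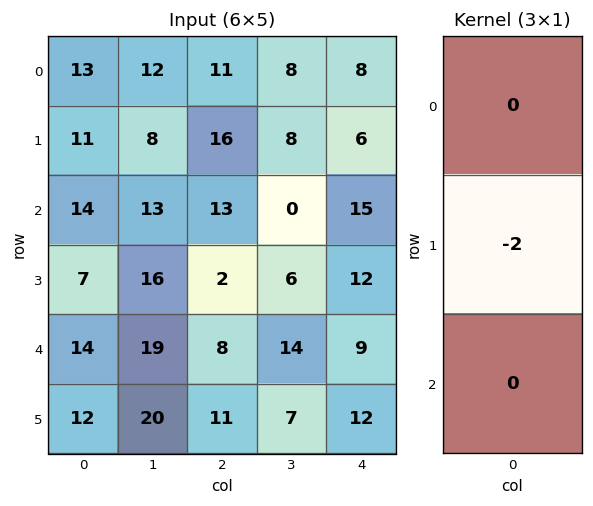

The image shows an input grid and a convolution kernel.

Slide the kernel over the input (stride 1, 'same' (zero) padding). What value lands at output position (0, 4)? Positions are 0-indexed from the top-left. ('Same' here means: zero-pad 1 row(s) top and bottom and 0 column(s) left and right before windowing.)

The receptive field on the zero-padded input at this output position is [0 / 8 / 6]. Elementwise product with the kernel and sum: 8·-2.

-16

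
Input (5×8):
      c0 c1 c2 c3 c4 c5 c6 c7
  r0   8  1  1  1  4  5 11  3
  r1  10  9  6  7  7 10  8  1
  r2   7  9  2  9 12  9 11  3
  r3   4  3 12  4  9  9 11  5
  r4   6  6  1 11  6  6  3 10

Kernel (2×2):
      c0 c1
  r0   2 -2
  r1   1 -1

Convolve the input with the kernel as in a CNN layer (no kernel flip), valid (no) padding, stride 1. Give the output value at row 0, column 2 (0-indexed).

The receptive field on the input at this output position is [1 1 / 6 7]. Elementwise product with the kernel and sum: 1·2 + 1·-2 + 6·1 + 7·-1.

-1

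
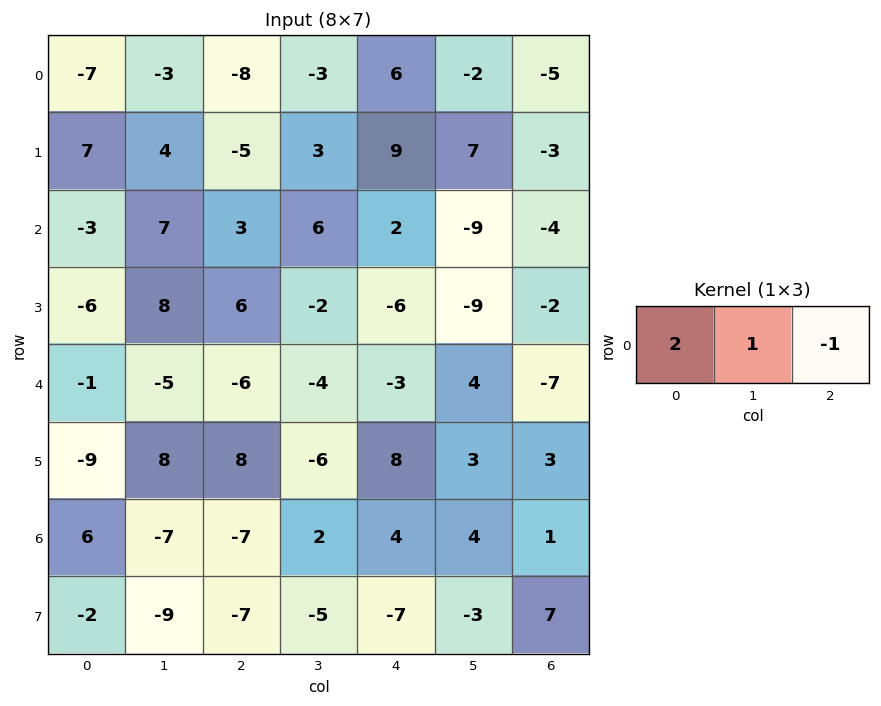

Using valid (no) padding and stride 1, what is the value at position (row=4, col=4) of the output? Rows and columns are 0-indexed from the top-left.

5

The receptive field on the input at this output position is [-3 4 -7]. Elementwise product with the kernel and sum: -3·2 + 4·1 + -7·-1.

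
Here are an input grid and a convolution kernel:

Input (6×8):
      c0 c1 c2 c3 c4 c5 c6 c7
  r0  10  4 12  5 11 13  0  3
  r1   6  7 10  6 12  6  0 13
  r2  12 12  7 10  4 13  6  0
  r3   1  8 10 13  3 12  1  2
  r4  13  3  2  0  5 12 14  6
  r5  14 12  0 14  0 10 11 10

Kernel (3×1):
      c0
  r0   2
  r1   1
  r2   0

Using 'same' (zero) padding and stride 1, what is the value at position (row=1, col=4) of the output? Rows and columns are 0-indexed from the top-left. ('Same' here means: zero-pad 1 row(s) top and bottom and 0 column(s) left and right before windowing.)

34

The receptive field on the zero-padded input at this output position is [11 / 12 / 4]. Elementwise product with the kernel and sum: 11·2 + 12·1.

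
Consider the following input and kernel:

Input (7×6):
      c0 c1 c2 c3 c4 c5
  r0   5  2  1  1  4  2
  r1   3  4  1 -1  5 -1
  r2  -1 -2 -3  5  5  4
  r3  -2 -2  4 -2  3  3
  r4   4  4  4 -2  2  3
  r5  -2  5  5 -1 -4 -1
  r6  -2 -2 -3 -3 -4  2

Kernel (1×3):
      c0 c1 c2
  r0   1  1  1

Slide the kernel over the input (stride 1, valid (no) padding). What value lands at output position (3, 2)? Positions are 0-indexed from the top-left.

The receptive field on the input at this output position is [4 -2 3]. Elementwise product with the kernel and sum: 4·1 + -2·1 + 3·1.

5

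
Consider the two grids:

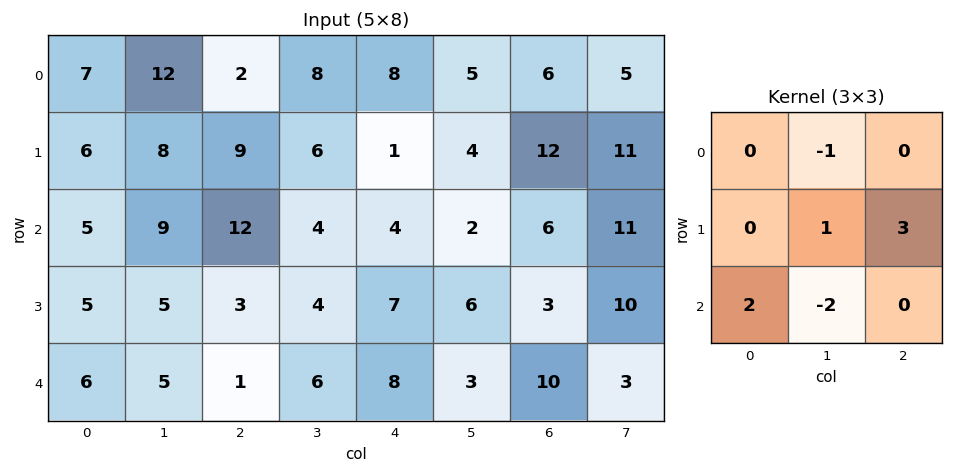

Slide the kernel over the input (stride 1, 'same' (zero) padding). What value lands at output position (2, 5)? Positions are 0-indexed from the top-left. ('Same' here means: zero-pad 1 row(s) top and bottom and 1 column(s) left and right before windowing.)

18

The receptive field on the zero-padded input at this output position is [1 4 12 / 4 2 6 / 7 6 3]. Elementwise product with the kernel and sum: 4·-1 + 2·1 + 6·3 + 7·2 + 6·-2.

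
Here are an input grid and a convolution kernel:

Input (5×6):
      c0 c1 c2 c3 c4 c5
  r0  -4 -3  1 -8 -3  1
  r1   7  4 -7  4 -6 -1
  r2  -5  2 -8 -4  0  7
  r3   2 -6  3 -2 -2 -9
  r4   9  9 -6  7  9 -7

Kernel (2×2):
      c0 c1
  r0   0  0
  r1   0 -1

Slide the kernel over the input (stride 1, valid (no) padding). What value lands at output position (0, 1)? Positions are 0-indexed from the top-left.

7

The receptive field on the input at this output position is [-3 1 / 4 -7]. Elementwise product with the kernel and sum: -7·-1.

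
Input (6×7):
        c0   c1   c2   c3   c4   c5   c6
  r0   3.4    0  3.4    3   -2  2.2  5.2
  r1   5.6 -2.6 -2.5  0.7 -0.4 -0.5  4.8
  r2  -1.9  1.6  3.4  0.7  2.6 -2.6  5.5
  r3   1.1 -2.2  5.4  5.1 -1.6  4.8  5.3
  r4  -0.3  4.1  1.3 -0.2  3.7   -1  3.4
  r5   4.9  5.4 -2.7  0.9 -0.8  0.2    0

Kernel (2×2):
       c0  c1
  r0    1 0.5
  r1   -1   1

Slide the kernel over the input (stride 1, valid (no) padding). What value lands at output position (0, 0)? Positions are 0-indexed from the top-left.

The receptive field on the input at this output position is [3.4 0 / 5.6 -2.6]. Elementwise product with the kernel and sum: 3.4·1 + 0·0.5 + 5.6·-1 + -2.6·1.

-4.8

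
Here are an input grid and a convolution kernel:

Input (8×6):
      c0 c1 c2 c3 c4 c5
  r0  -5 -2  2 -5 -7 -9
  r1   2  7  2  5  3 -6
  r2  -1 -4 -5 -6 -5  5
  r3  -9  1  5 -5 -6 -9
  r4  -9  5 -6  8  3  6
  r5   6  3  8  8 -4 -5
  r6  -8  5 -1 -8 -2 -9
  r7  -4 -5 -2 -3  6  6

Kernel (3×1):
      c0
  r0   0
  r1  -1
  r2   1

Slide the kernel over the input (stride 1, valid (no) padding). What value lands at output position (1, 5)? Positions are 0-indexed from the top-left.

The receptive field on the input at this output position is [-6 / 5 / -9]. Elementwise product with the kernel and sum: 5·-1 + -9·1.

-14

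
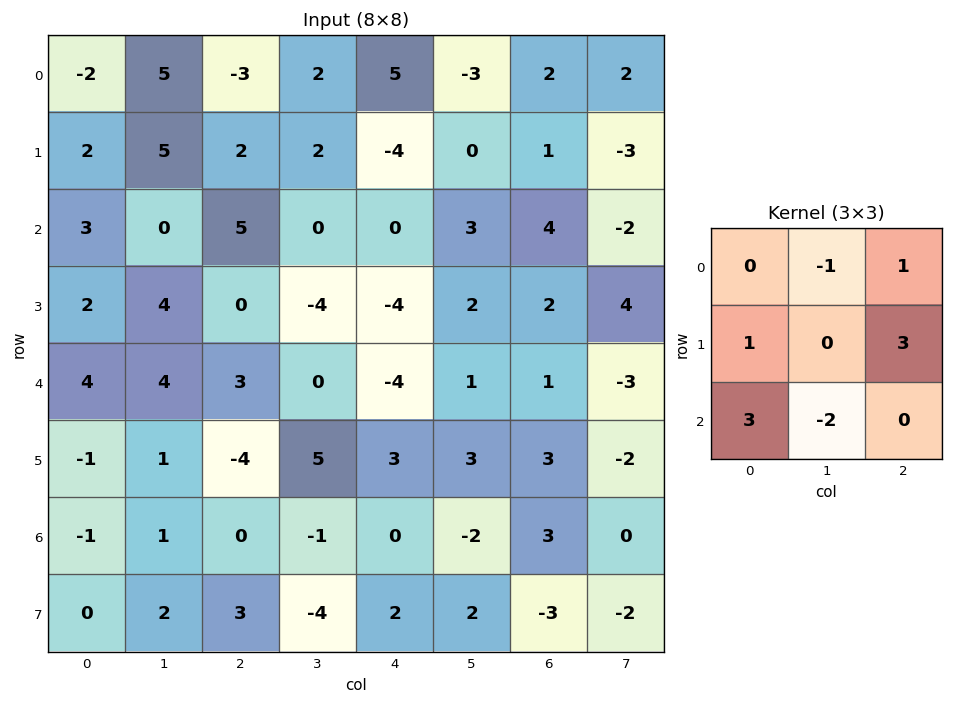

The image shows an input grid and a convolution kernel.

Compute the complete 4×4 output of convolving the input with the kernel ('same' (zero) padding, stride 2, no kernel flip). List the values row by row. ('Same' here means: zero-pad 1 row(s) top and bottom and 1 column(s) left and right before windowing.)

11 22 7 1
-1 12 9 -5
16 11 18 -3
5 7 -23 5

Output[0,0]: The receptive field on the zero-padded input at this output position is [0 0 0 / 0 -2 5 / 0 2 5]. Elementwise product with the kernel and sum: 0·-1 + 0·1 + 0·1 + 5·3 + 0·3 + 2·-2.
Output[0,1]: The receptive field on the zero-padded input at this output position is [0 0 0 / 5 -3 2 / 5 2 2]. Elementwise product with the kernel and sum: 0·-1 + 0·1 + 5·1 + 2·3 + 5·3 + 2·-2.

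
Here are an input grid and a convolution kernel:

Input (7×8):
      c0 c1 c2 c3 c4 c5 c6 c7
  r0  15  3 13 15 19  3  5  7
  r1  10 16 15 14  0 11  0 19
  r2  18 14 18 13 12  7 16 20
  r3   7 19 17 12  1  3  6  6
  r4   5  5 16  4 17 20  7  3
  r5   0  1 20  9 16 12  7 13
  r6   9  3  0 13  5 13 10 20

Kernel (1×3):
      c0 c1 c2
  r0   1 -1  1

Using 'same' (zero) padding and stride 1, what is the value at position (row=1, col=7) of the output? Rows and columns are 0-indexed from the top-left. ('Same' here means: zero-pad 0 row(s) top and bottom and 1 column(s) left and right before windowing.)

The receptive field on the zero-padded input at this output position is [0 19 0]. Elementwise product with the kernel and sum: 0·1 + 19·-1 + 0·1.

-19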